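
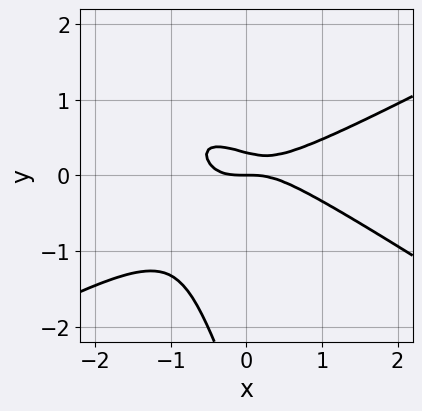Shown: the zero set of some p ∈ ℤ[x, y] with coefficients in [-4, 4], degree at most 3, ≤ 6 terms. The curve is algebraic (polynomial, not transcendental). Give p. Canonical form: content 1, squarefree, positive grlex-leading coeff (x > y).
1. deg p = 3.
2. From the axis intercepts and sections: one y-axis crossing is at y = 0; it crosses the x-axis at the gridline x = 0.
3. Together with the visible shape, these determine p as stated.

x^3 - 3*x*y^2 - y^3 - 3*y^2 + y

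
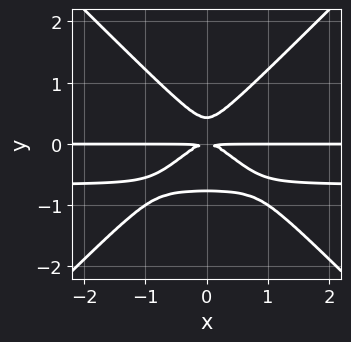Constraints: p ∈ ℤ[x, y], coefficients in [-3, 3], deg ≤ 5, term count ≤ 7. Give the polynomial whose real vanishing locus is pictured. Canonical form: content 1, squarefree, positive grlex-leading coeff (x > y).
3*x^2*y^2 - 3*y^4 + 2*x^2*y - y^3 + y^2

The degree is 4 — a generic line meets the curve in up to 4 points.
Symmetries: mirror symmetry x ↦ −x ⇒ only even powers of x.
Against the integer gridlines: the visible x-axis segment lies entirely on the curve.
Assembling these constraints gives the stated polynomial.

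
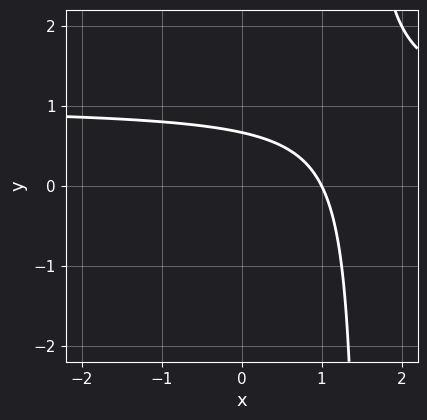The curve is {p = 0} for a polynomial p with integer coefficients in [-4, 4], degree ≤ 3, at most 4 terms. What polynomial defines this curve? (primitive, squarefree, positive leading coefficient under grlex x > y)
First, deg p = 2. The shape is more complex than any degree-1 curve.
Next, against the integer gridlines: it meets the x-axis at x = 1 (among the integer gridlines).
Finally, assembling these constraints gives the stated polynomial.

2*x*y - 2*x - 3*y + 2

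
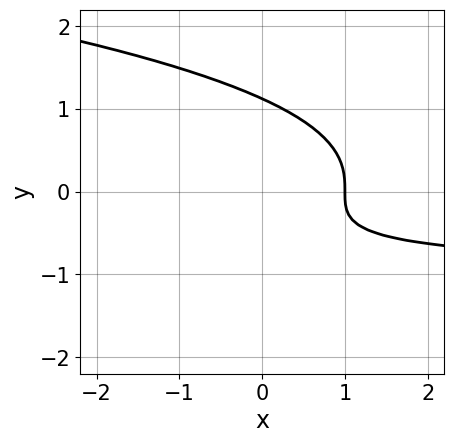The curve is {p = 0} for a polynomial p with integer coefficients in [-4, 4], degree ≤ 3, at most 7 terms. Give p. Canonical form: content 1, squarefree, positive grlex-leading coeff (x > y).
3*y^3 + 2*x*y + 2*x - 2*y - 2

1. Degree: a generic line meets the curve in up to 3 points, so deg p = 3.
2. From the visible intercepts: one x-axis crossing is at x = 1.
3. Together with the visible shape, these determine p as stated.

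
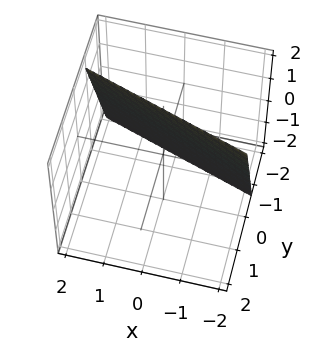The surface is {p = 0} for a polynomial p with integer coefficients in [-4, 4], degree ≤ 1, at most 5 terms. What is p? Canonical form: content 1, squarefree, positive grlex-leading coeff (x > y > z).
1. Degree: the surface is flat (a plane), so deg p = 1.
2. From the visible intercepts: it crosses the z-axis at the gridline z = 2; it crosses the x-axis at the gridline x = -2.
3. Together with the visible shape, these determine p as stated.

x + 3*y - z + 2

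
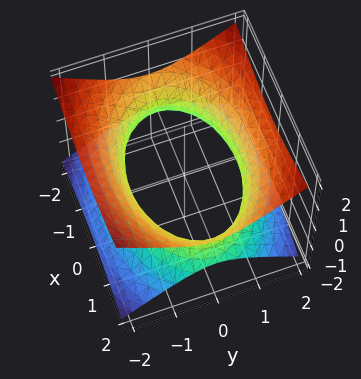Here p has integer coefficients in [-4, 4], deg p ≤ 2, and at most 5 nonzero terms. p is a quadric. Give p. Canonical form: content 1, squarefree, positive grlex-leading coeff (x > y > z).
1. Degree: one connected sheet with a waist; a quadric, so deg p = 2.
2. Symmetries: it's symmetric under z → −z, forcing even powers of z; it's symmetric under y → −y, forcing even powers of y; mirror symmetry x ↦ −x ⇒ only even powers of x.
3. From the visible intercepts: no z-intercept at any integer in the box.
4. Together with the visible shape, these determine p as stated.

x^2 + 2*y^2 - 3*z^2 - 3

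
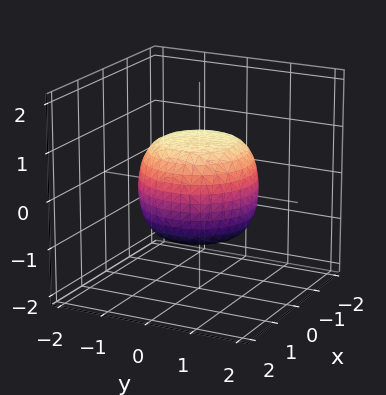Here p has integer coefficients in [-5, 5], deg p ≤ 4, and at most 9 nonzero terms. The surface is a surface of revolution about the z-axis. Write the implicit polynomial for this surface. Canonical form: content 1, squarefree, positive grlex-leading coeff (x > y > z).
2*x^4 + 4*x^2*y^2 + 2*y^4 - x^2 - y^2 + 3*z^2 - 3

First, deg p = 4.
Next, symmetry: the surface is invariant under rotation about z: p = q(x² + y², z).
Then, from the axis intercepts and sections: a circular section at z = 1 has radius between 0 and 1; among the integer gridlines, it crosses the z-axis at z ∈ {-1, 1}.
Finally, putting this together gives p.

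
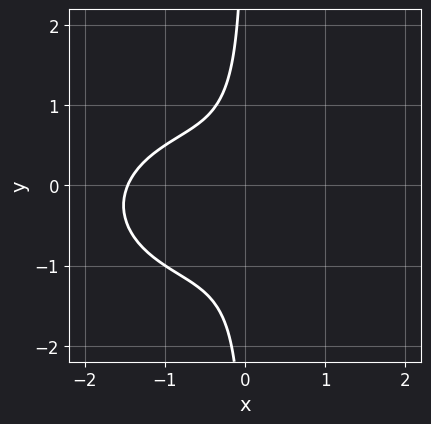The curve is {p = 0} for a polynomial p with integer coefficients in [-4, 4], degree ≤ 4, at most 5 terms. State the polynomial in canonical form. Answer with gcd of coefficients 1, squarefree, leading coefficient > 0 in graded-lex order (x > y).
1. Degree: the shape is more complex than any degree-2 curve, so deg p = 3.
2. From the visible intercepts: it misses every integer gridline on the y-axis.
3. These observations pin down the coefficients.

x^3 + 2*x*y^2 + x^2 + x*y + 1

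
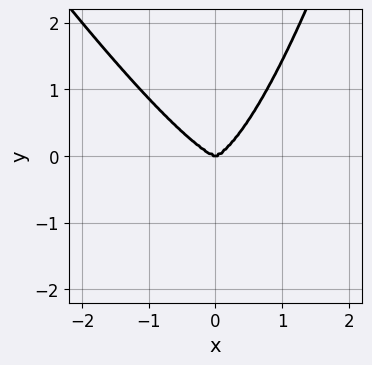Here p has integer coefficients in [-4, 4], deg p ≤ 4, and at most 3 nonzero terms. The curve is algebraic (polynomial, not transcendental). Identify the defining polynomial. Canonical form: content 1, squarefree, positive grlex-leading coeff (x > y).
First, the degree is 4 — no degree-3 curve has this shape.
Then, from the visible intercepts: one x-axis crossing is at x = 0; it meets the y-axis at y = 0 (among the integer gridlines).
Finally, the integer polynomial consistent with all of this is the stated p.

3*x^4 + 2*x^3*y - 2*y^3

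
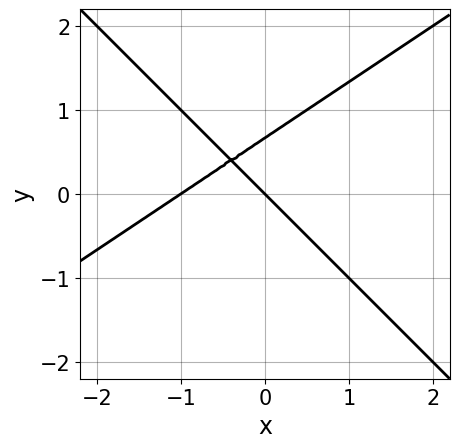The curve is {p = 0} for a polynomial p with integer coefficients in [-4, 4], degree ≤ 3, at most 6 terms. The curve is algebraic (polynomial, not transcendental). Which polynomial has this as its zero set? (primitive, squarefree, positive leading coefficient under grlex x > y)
2*x^2 - x*y - 3*y^2 + 2*x + 2*y

First, the degree is 2 — no degree-1 curve has this shape.
Next, from the visible intercepts: among the integer gridlines, it crosses the x-axis at x ∈ {-1, 0}; it crosses the y-axis at the gridline y = 0.
Finally, these observations pin down the coefficients.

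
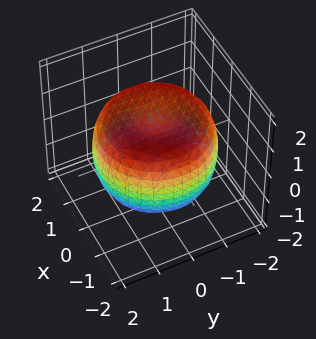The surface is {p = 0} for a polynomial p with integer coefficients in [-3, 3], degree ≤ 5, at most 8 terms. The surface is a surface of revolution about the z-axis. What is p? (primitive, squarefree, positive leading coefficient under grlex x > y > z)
x^4 + 2*x^2*y^2 + y^4 - 2*x^2 - 2*y^2 + 2*z^2 - 2

First, the degree is 4 — the shape is more complex than any degree-3 surface.
Then, symmetries: rotational symmetry about the z-axis ⇒ p depends on x, y only through x² + y².
Next, observable constraints: the z-axis gridline crossings are at z ∈ {-1, 1}; a circular section at z = 0 has radius between 1 and 2.
Finally, putting this together gives p.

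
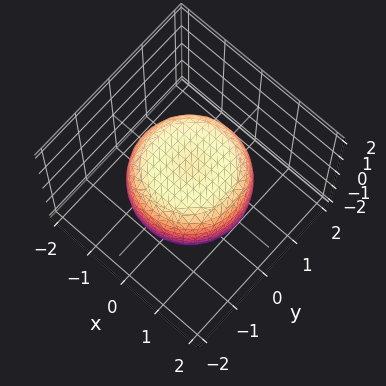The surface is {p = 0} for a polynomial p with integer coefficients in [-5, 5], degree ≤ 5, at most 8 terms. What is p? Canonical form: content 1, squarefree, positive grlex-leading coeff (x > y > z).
First, the degree is 4 — a generic line meets the surface in up to 4 points.
Next, by symmetry, every cross-section ⟂ z is a circle, so x, y appear only via x² + y².
Next, observable constraints: the z-axis gridline crossings are at z ∈ {-1, 1}; a circular section at z = 1 has radius exactly 1.
Finally, putting this together gives p.

2*x^4 + 4*x^2*y^2 + 2*y^4 - 2*x^2 - 2*y^2 + 3*z^2 - 3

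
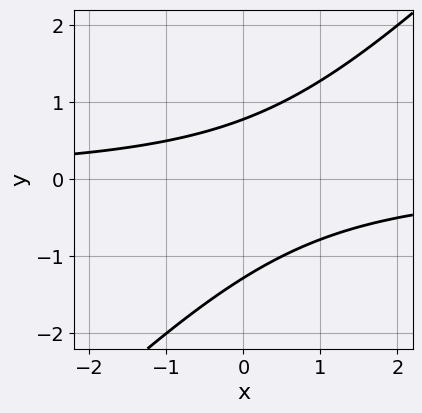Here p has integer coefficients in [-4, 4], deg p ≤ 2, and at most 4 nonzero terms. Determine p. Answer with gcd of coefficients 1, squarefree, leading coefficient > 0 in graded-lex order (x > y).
(a) Degree: no degree-1 curve has this shape, so deg p = 2.
(b) From the visible intercepts: no x-intercept at any integer in the box.
(c) These observations pin down the coefficients.

2*x*y - 2*y^2 - y + 2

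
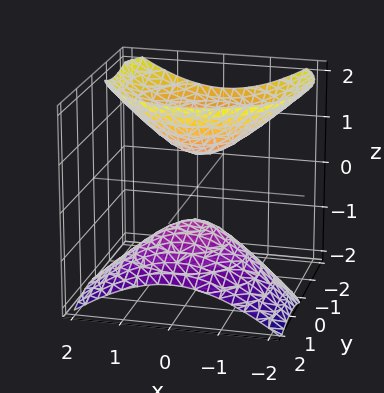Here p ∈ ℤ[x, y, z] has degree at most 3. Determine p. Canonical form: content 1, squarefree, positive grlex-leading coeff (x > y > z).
2*x^2 + 2*y^2 + 2*y*z - 2*z^2 + 1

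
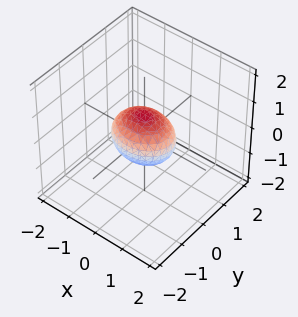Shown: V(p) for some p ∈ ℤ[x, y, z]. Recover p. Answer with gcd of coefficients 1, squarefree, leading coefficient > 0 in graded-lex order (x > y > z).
1. Degree: a closed, bounded, convex surface; a quadric, so deg p = 2.
2. Symmetries: it's symmetric under y → −y, forcing even powers of y; it's symmetric under x → −x, forcing even powers of x; mirror symmetry z ↦ −z ⇒ only even powers of z.
3. Observable constraints: among the integer gridlines, it crosses the x-axis at x ∈ {-1, 1}.
4. Fitting integer coefficients to these (and the overall shape) gives p.

2*x^2 + 3*y^2 + 3*z^2 - 2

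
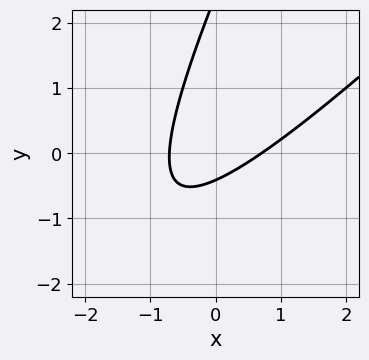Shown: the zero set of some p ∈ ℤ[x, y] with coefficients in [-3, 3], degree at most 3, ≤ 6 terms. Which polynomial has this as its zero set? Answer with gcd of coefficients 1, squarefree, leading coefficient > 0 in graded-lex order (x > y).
2*x^2 - 3*x*y + y^2 - 2*y - 1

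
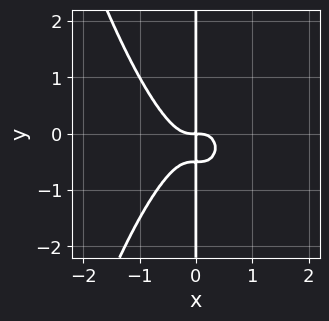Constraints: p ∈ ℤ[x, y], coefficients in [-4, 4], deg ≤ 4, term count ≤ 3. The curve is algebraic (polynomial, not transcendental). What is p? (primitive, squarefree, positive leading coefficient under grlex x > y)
3*x^4 + 2*x*y^2 + x*y

Degree: a generic line meets the curve in up to 4 points, so deg p = 4.
Reading off the gridlines: the visible y-axis segment lies entirely on the curve.
Together with the visible shape, these determine p as stated.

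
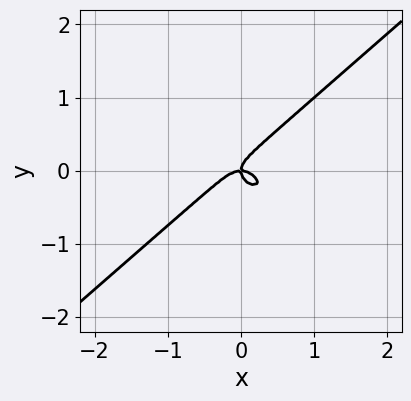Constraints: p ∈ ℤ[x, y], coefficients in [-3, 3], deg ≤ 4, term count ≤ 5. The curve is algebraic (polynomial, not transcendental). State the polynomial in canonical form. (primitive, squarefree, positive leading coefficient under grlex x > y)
deg p = 3. A generic line meets the curve in up to 3 points.
Reading off the gridlines: it crosses the x-axis at the gridline x = 0; it crosses the y-axis at the gridline y = 0.
The integer polynomial consistent with all of this is the stated p.

2*x^3 - 3*y^3 + x*y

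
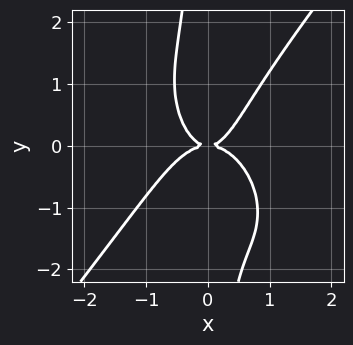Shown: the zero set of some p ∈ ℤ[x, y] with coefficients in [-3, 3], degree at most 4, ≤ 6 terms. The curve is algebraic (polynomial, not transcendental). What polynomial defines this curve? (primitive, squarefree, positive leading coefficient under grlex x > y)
2*x^4 - x*y^3 + x^2*y - y^2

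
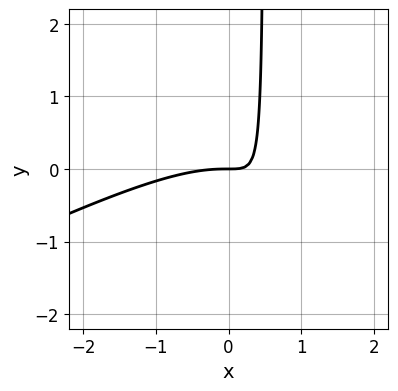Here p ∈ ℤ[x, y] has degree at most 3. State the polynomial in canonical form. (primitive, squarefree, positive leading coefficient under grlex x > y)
x^3 - 2*x^2*y + 3*x*y - y

The degree is 3 — the shape is more complex than any degree-2 curve.
Checking where it meets the axes: one x-axis crossing is at x = 0; it crosses the y-axis at the gridline y = 0.
The integer polynomial consistent with all of this is the stated p.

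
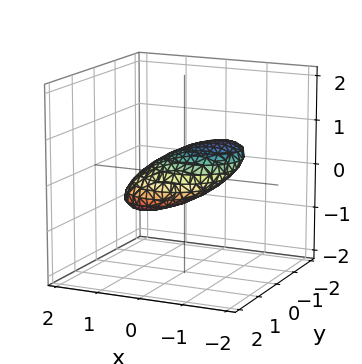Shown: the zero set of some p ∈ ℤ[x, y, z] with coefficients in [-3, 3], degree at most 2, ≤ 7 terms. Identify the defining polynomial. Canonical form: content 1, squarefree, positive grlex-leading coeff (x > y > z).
x^2 + 2*x*z + y^2 + y*z + 3*z^2 - 1

The degree is 2 — the shape is more complex than any degree-1 surface.
Observable constraints: among the integer gridlines, it crosses the y-axis at y ∈ {-1, 1}; among the integer gridlines, it crosses the x-axis at x ∈ {-1, 1}.
These observations pin down the coefficients.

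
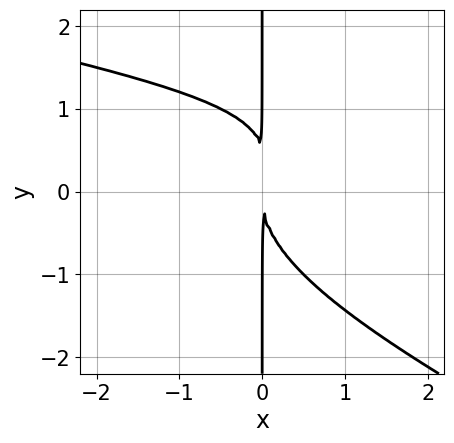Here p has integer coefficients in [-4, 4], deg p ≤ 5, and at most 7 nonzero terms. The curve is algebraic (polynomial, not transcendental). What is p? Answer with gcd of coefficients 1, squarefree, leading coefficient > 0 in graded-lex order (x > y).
Degree: the shape is more complex than any degree-3 curve, so deg p = 4.
Observable constraints: the visible y-axis segment lies entirely on the curve.
Matching integer coefficients to the picture gives p.

x^2*y^2 + 2*x*y^3 - 2*x^2*y - x*y^2 + 3*x^2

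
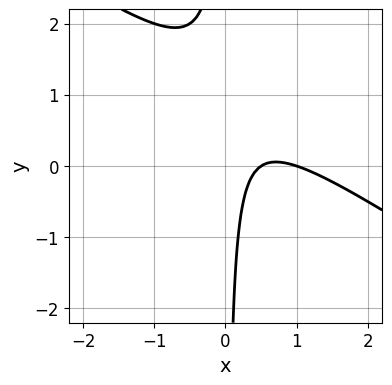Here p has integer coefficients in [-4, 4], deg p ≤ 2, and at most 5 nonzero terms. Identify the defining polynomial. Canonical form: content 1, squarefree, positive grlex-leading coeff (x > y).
2*x^2 + 3*x*y - 3*x + 1

1. Degree: the shape is more complex than any degree-1 curve, so deg p = 2.
2. From the visible intercepts: no y-intercept at any integer in the box; one x-axis crossing is at x = 1.
3. These observations pin down the coefficients.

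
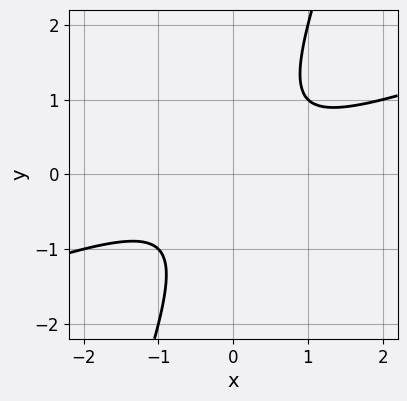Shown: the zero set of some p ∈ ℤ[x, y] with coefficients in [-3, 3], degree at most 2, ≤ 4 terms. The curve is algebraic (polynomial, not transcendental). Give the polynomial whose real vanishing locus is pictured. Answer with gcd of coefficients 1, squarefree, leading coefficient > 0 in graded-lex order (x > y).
x^2 - 3*x*y + y^2 + 1

First, the degree is 2 — a generic line meets the curve in up to 2 points.
Next, observable constraints: it misses every integer gridline on the y-axis; no x-intercept at any integer in the box.
Finally, matching integer coefficients to the picture gives p.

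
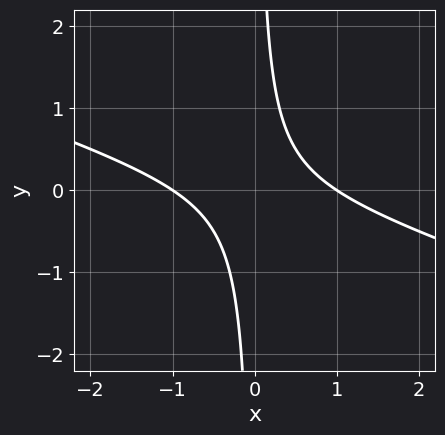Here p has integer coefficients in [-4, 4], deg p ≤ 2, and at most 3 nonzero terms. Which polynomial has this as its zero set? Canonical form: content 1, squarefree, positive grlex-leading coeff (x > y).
x^2 + 3*x*y - 1

The degree is 2 — a generic line meets the curve in up to 2 points.
Observable constraints: among the integer gridlines, it crosses the x-axis at x ∈ {-1, 1}; no y-intercept at any integer in the box.
Together with the visible shape, these determine p as stated.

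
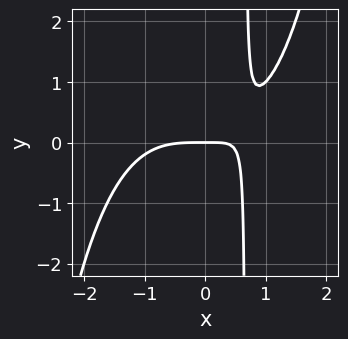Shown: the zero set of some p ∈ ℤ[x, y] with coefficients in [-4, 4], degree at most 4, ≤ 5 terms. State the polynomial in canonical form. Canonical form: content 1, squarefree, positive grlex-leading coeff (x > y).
x^4 - 3*x*y + 2*y

(a) The degree is 4 — a generic line meets the curve in up to 4 points.
(b) From the axis intercepts and sections: one y-axis crossing is at y = 0; one x-axis crossing is at x = 0.
(c) Matching integer coefficients to the picture gives p.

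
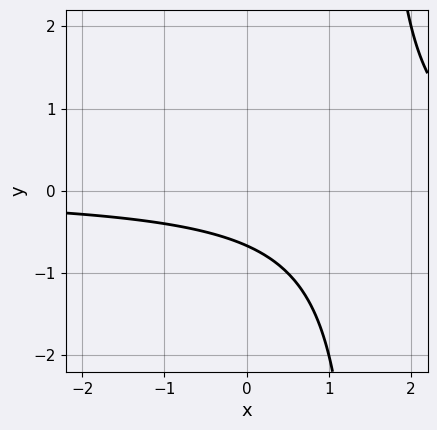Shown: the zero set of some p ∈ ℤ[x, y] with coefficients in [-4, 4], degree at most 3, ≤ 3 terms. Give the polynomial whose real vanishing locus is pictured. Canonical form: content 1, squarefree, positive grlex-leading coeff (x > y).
2*x*y - 3*y - 2

(a) The degree is 2 — the shape is more complex than any degree-1 curve.
(b) Against the integer gridlines: no x-intercept at any integer in the box.
(c) Assembling these constraints gives the stated polynomial.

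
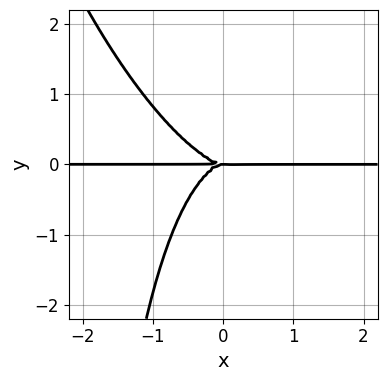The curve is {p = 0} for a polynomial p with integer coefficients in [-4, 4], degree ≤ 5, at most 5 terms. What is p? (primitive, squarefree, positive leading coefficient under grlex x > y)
3*x^3*y + 2*x^2*y^2 + x*y^3 + 3*y^3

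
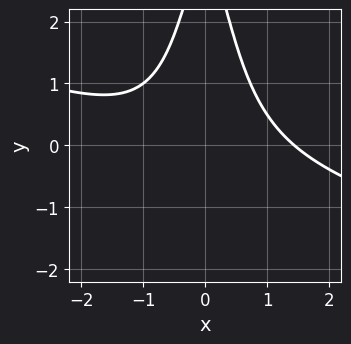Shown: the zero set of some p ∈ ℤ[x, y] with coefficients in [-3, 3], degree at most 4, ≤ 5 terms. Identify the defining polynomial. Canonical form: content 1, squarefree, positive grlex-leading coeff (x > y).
(a) deg p = 3. A generic line meets the curve in up to 3 points.
(b) Observable constraints: no y-intercept at any integer in the box.
(c) Putting this together gives p.

x^3 + 3*x^2*y + y - 3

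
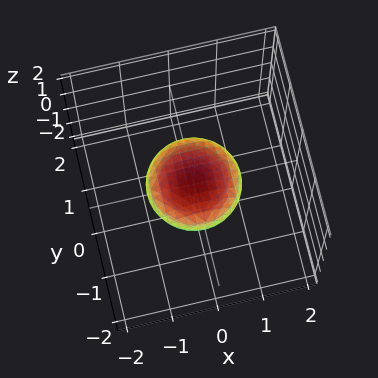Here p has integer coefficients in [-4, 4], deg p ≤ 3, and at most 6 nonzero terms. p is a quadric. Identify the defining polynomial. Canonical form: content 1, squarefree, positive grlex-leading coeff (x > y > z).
1. Degree: bounded and convex; a quadric, so deg p = 2.
2. Symmetries: the z ↦ −z reflection is a symmetry, so z appears only in even powers; rotational symmetry about the z-axis ⇒ p depends on x, y only through x² + y².
3. Reading off the gridlines: a circular section at z = 0 has radius exactly 1; the x-axis gridline crossings are at x ∈ {-1, 1}.
4. The integer polynomial consistent with all of this is the stated p. Check: (0, 1, 0) on the y-axis lies on the surface, and p(0, 1, 0) = 0. ✓

x^2 + y^2 + 3*z^2 - 1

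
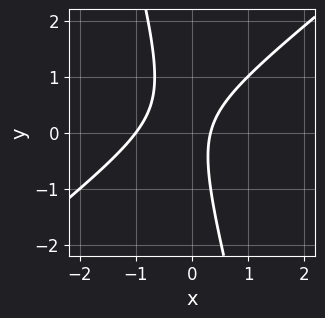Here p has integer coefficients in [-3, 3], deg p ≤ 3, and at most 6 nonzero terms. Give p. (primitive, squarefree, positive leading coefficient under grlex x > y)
3*x^2 - 3*x*y - y^2 + 2*x - 1

First, deg p = 2.
Then, observable constraints: the curve avoids every integer y-axis point in the box; it meets the x-axis at x = -1 (among the integer gridlines).
Finally, fitting integer coefficients to these (and the overall shape) gives p.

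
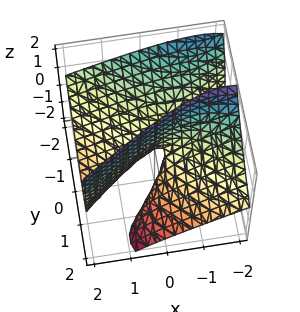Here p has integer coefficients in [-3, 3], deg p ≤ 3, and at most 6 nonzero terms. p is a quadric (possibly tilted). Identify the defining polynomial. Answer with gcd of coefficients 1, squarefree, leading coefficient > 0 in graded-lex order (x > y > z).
Degree: the shape is more complex than any degree-1 surface, so deg p = 2.
Checking where it meets the axes: it crosses the x-axis at the gridline x = 0; it meets the y-axis at y = 0 (among the integer gridlines); it crosses the z-axis at the gridline z = 0.
The integer polynomial consistent with all of this is the stated p.

x^2 + 2*x*z - 2*y^2 - 3*y*z + z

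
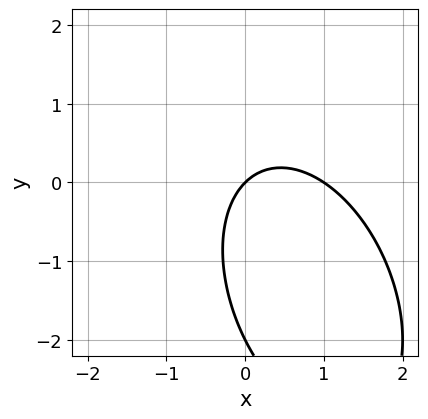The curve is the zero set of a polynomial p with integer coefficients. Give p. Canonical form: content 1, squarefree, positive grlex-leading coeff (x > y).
2*x^2 + x*y + y^2 - 2*x + 2*y

(a) Degree: a generic line meets the curve in up to 2 points, so deg p = 2.
(b) Reading off the gridlines: the y-axis gridline crossings are at y ∈ {-2, 0}; among the integer gridlines, it crosses the x-axis at x ∈ {0, 1}.
(c) Assembling these constraints gives the stated polynomial.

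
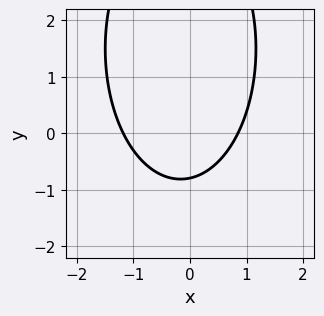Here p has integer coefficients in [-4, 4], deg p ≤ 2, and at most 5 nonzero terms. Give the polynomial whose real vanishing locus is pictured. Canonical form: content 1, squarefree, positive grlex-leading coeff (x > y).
3*x^2 + y^2 + x - 3*y - 3

deg p = 2.
The integer polynomial consistent with all of this is the stated p.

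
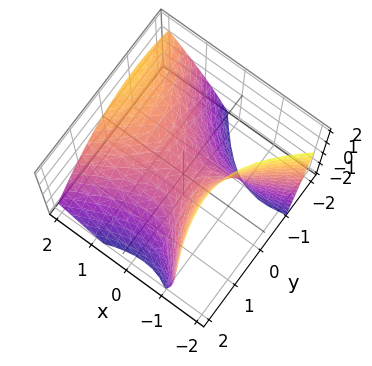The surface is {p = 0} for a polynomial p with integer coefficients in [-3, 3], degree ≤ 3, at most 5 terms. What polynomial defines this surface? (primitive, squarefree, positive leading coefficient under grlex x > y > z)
2*x^2 - 2*x*y - 2*x*z - 2*y^2 - 3*z

(a) deg p = 2. No degree-1 surface has this shape.
(b) Against the integer gridlines: it meets the x-axis at x = 0 (among the integer gridlines); it crosses the z-axis at the gridline z = 0; it meets the y-axis at y = 0 (among the integer gridlines).
(c) Matching integer coefficients to the picture gives p.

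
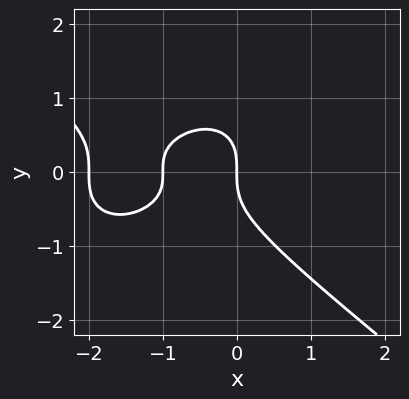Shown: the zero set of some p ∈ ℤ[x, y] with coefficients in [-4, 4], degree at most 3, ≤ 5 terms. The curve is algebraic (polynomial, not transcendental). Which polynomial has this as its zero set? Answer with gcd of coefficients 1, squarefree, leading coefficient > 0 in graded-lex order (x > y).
1. Degree: no degree-2 curve has this shape, so deg p = 3.
2. Reading off the gridlines: one y-axis crossing is at y = 0; the x-axis gridline crossings are at x ∈ {-2, -1, 0}.
3. Assembling these constraints gives the stated polynomial.

x^3 + 2*y^3 + 3*x^2 + 2*x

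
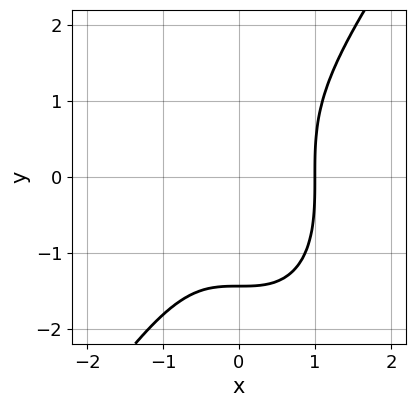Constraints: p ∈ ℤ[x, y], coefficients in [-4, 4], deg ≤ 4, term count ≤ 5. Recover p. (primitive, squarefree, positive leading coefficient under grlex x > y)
1. Degree: no degree-2 curve has this shape, so deg p = 3.
2. Checking where it meets the axes: one x-axis crossing is at x = 1.
3. Together with the visible shape, these determine p as stated.

3*x^3 - y^3 - 3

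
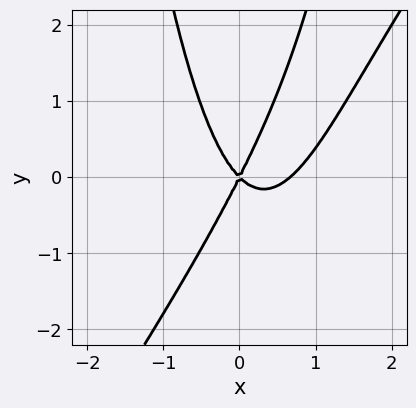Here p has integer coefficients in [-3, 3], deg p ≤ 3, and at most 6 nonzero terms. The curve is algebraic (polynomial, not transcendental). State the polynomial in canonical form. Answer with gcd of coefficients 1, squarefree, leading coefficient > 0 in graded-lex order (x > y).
3*x^3 - 2*x^2*y - 2*x^2 - x*y + y^2

1. The degree is 3 — no degree-2 curve has this shape.
2. Against the integer gridlines: it meets the y-axis at y = 0 (among the integer gridlines); one x-axis crossing is at x = 0.
3. Matching integer coefficients to the picture gives p.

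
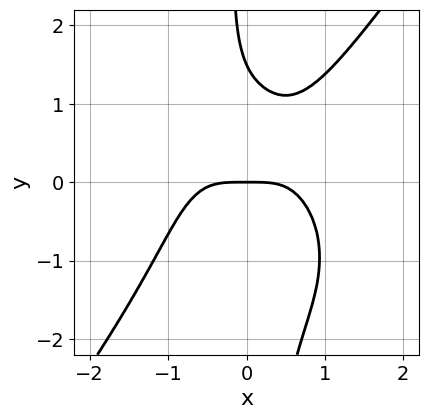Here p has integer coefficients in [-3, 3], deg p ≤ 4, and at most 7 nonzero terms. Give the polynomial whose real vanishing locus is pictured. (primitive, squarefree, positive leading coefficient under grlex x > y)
3*x^4 + x^2*y^2 - 2*x*y^3 - 2*y^2 + 3*y

The degree is 4 — a generic line meets the curve in up to 4 points.
From the axis intercepts and sections: it crosses the x-axis at the gridline x = 0; it crosses the y-axis at the gridline y = 0.
Putting this together gives p.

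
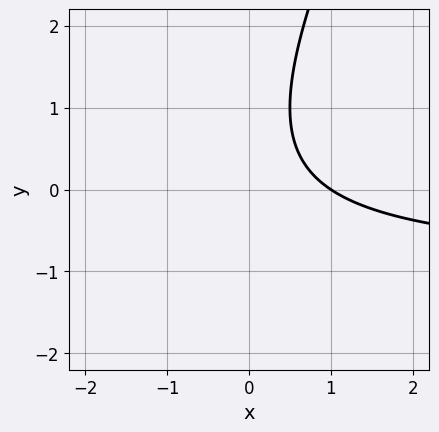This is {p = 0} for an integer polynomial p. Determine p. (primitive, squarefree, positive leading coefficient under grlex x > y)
2*x*y - y^2 + 2*x + y - 2

deg p = 2. A generic line meets the curve in up to 2 points.
Observable constraints: the curve avoids every integer y-axis point in the box; it meets the x-axis at x = 1 (among the integer gridlines).
Putting this together gives p.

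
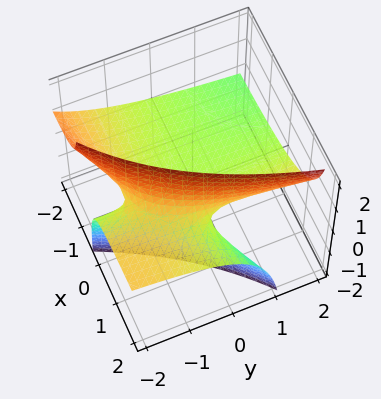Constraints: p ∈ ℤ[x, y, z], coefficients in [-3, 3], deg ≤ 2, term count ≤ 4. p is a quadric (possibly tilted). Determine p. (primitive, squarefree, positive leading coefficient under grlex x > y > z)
x*y + 3*x*z - 2*y*z - 3*z

1. deg p = 2. A generic line meets the surface in up to 2 points.
2. Observable constraints: the visible y-axis segment lies entirely on the surface; the visible x-axis segment lies entirely on the surface; it crosses the z-axis at the gridline z = 0.
3. Assembling these constraints gives the stated polynomial.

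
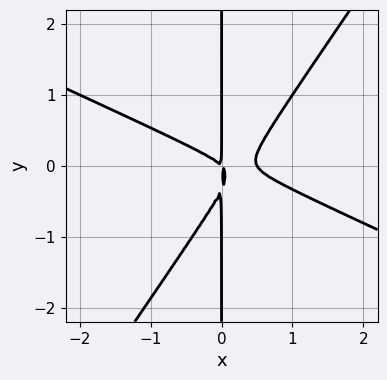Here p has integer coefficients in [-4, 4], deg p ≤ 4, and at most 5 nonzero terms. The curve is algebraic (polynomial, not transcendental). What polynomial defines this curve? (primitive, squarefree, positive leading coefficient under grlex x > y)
(a) deg p = 3. A generic line meets the curve in up to 3 points.
(b) From the axis intercepts and sections: the visible y-axis segment lies entirely on the curve.
(c) Together with the visible shape, these determine p as stated.

2*x^3 + 3*x^2*y - 3*x*y^2 - x^2 - x*y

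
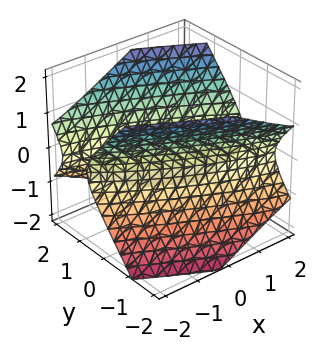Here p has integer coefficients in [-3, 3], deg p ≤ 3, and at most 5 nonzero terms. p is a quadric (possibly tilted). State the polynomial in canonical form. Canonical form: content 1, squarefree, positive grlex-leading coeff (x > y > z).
x^2 + 3*x*y + 3*y^2 - 3*z^2 - 2

First, there are 2 components.
Next, the degree is 2 — a generic line meets the surface in up to 2 points.
Next, checking where it meets the axes: it misses every integer gridline on the z-axis.
Finally, assembling these constraints gives the stated polynomial.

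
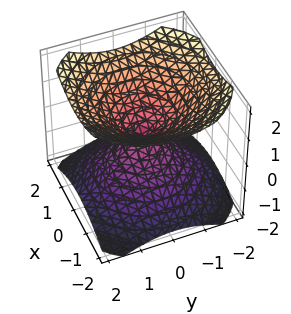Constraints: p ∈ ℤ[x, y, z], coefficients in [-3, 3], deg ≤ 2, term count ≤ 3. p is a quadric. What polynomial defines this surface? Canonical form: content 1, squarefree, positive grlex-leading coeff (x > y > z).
2*x^2 + 2*y^2 - 3*z^2

First, the picture has 2 separate pieces. Treating them together as one polynomial.
Then, degree: a double cone through the origin; a quadric, so deg p = 2.
Then, symmetries: the z-axis is an axis of rotation, so x and y enter only as x² + y²; the z ↦ −z reflection is a symmetry, so z appears only in even powers.
Then, observable constraints: one y-axis crossing is at y = 0; it crosses the z-axis at the gridline z = 0; a circular section at z = -1 has radius between 1 and 2.
Finally, putting this together gives p.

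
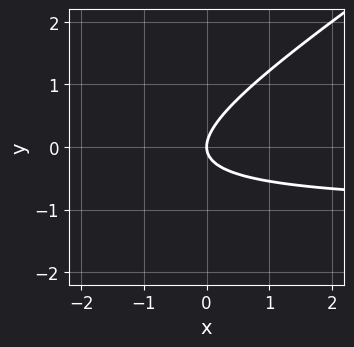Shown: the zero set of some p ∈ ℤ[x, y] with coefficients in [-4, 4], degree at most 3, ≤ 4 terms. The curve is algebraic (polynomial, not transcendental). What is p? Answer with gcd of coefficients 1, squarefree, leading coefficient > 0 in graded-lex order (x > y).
2*x*y - 3*y^2 + 2*x

The degree is 2 — the shape is more complex than any degree-1 curve.
Checking where it meets the axes: it meets the y-axis at y = 0 (among the integer gridlines); it crosses the x-axis at the gridline x = 0.
Solving for integer coefficients yields p as stated.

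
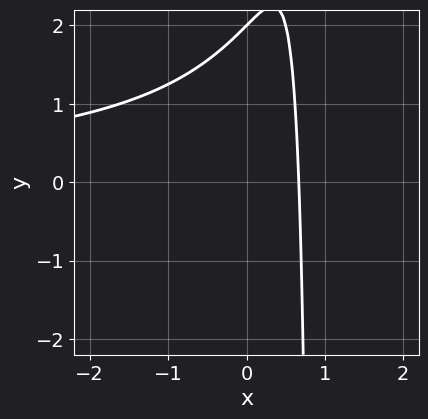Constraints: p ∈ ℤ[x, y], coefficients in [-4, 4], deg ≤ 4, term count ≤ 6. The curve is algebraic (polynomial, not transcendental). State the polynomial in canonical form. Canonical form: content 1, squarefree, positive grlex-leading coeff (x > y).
(a) The degree is 3 — a generic line meets the curve in up to 3 points.
(b) Checking where it meets the axes: it crosses the y-axis at the gridline y = 2.
(c) These observations pin down the coefficients.

x^2*y - 2*x*y + 3*x + y - 2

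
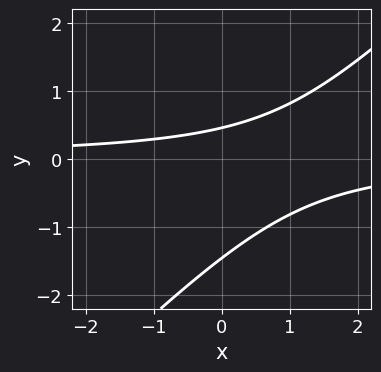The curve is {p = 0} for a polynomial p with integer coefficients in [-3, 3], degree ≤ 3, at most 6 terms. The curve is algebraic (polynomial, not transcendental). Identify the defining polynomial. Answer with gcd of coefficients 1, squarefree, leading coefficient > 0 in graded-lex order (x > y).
The degree is 2 — a generic line meets the curve in up to 2 points.
From the visible intercepts: it misses every integer gridline on the x-axis.
Together with the visible shape, these determine p as stated.

3*x*y - 3*y^2 - 3*y + 2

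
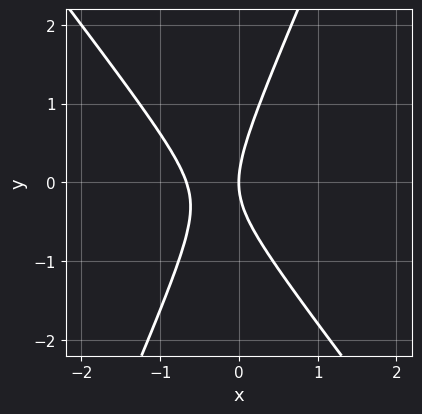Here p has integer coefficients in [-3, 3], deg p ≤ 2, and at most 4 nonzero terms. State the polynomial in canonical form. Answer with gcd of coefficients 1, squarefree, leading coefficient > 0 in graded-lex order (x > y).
3*x^2 + x*y - y^2 + 2*x

(a) Degree: no degree-1 curve has this shape, so deg p = 2.
(b) Against the integer gridlines: one x-axis crossing is at x = 0; it meets the y-axis at y = 0 (among the integer gridlines).
(c) Fitting integer coefficients to these (and the overall shape) gives p.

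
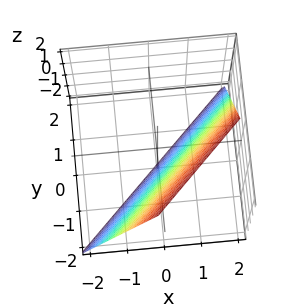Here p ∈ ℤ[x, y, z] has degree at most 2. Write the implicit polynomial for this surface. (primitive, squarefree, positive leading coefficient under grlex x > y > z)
(a) The degree is 1 — the surface is flat (a plane).
(b) Observable constraints: one z-axis crossing is at z = -2; it crosses the x-axis at the gridline x = 1; one y-axis crossing is at y = -1.
(c) Together with the visible shape, these determine p as stated.

2*x - 2*y - z - 2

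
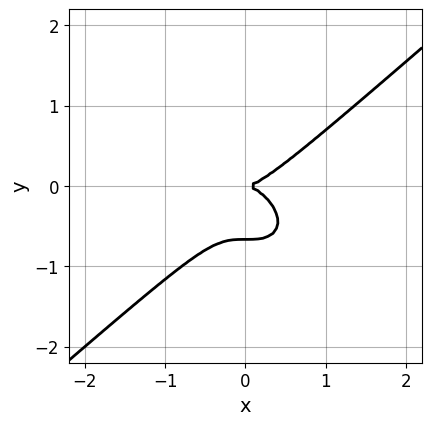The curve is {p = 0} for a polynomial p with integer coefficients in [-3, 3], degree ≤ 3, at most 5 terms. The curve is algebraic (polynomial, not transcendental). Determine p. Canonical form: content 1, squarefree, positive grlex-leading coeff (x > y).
2*x^3 - 3*y^3 - 2*y^2

(a) The degree is 3 — the shape is more complex than any degree-2 curve.
(b) From the axis intercepts and sections: one x-axis crossing is at x = 0; it meets the y-axis at y = 0 (among the integer gridlines).
(c) Assembling these constraints gives the stated polynomial.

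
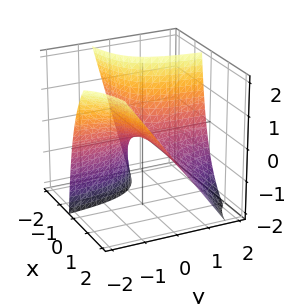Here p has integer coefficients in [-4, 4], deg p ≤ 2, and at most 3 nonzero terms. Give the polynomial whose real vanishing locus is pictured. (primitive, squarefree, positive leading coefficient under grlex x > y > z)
(a) Degree: no degree-1 surface has this shape, so deg p = 2.
(b) From the visible intercepts: it meets the z-axis at z = 0 (among the integer gridlines); every point of the y-axis in the box is on the surface; every point of the x-axis in the box is on the surface.
(c) The integer polynomial consistent with all of this is the stated p.

2*x*y + x*z + z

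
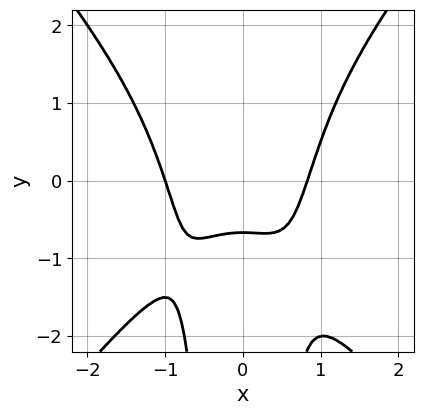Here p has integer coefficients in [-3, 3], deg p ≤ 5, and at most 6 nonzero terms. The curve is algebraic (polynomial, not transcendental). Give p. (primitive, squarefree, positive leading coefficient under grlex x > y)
3*x^4 - 2*x^2*y^2 + x^3 - 3*y - 2

Degree: no degree-3 curve has this shape, so deg p = 4.
From the visible intercepts: it crosses the x-axis at the gridline x = -1.
Assembling these constraints gives the stated polynomial.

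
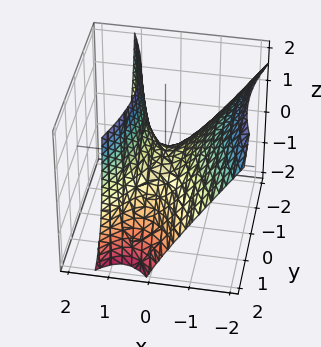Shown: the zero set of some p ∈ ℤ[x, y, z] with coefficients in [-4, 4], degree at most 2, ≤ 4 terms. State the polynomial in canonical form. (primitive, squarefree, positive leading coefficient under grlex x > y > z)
Degree: no degree-1 surface has this shape, so deg p = 2.
From the axis intercepts and sections: one y-axis crossing is at y = 0; it crosses the z-axis at the gridline z = 0; it meets the x-axis at x = 0 (among the integer gridlines).
Fitting integer coefficients to these (and the overall shape) gives p.

3*x^2 + 2*x*z - y^2 - 2*z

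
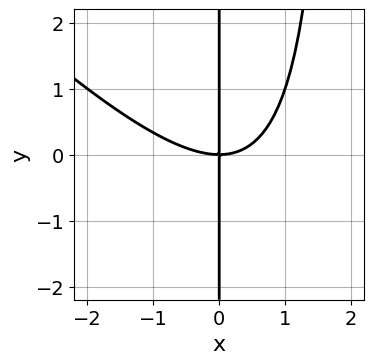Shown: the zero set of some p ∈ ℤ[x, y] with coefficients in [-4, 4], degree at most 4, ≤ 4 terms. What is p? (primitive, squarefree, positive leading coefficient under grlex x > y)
x^3 + x^2*y - 2*x*y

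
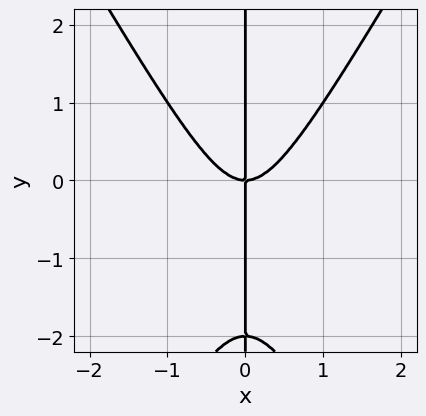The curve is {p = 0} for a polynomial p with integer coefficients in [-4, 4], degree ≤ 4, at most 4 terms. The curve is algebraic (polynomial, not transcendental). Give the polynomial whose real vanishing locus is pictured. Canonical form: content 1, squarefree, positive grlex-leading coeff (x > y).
3*x^3 - x*y^2 - 2*x*y

deg p = 3. A generic line meets the curve in up to 3 points.
Against the integer gridlines: one x-axis crossing is at x = 0; the visible y-axis segment lies entirely on the curve.
Fitting integer coefficients to these (and the overall shape) gives p.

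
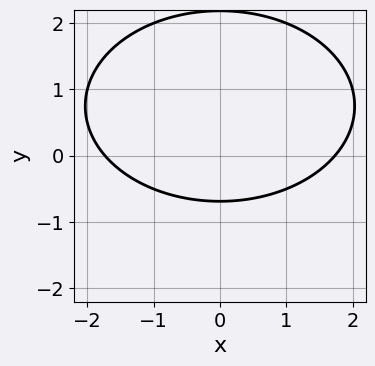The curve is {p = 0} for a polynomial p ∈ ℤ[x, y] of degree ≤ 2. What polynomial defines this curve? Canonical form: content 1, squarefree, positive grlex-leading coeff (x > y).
x^2 + 2*y^2 - 3*y - 3

First, degree: the shape is more complex than any degree-1 curve, so deg p = 2.
Then, symmetries: mirror symmetry x ↦ −x ⇒ only even powers of x.
Finally, together with the visible shape, these determine p as stated.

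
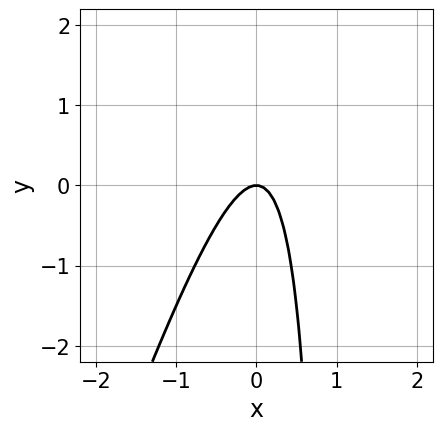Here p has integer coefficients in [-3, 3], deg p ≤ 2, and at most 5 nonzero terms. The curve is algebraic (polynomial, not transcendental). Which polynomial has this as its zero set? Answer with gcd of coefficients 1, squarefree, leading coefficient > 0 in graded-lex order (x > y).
1. Degree: the shape is more complex than any degree-1 curve, so deg p = 2.
2. From the visible intercepts: one y-axis crossing is at y = 0; one x-axis crossing is at x = 0.
3. Fitting integer coefficients to these (and the overall shape) gives p.

3*x^2 - x*y + y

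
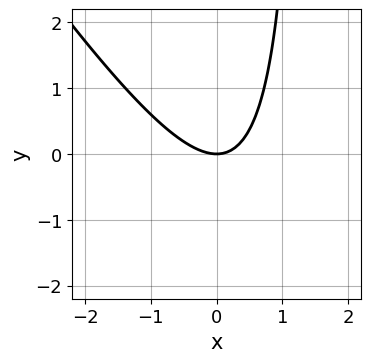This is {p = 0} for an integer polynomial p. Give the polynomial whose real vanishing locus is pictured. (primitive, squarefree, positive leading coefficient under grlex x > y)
3*x^2 + 2*x*y - 3*y

First, the degree is 2 — the shape is more complex than any degree-1 curve.
Then, from the axis intercepts and sections: it meets the y-axis at y = 0 (among the integer gridlines); one x-axis crossing is at x = 0.
Finally, together with the visible shape, these determine p as stated.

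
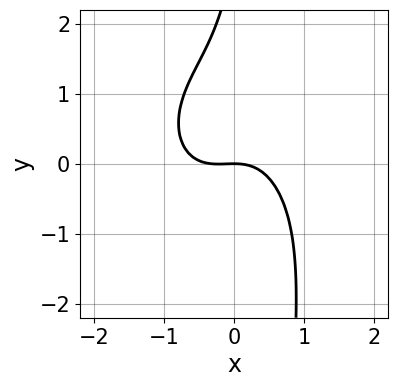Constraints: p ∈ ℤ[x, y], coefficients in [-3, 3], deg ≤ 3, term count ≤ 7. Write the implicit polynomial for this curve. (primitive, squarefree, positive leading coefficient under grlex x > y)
deg p = 3. No degree-2 curve has this shape.
Checking where it meets the axes: it meets the x-axis at x = 0 (among the integer gridlines); it crosses the y-axis at the gridline y = 0.
These observations pin down the coefficients.

3*x^3 + 2*x*y^2 + x^2 - y^2 + 3*y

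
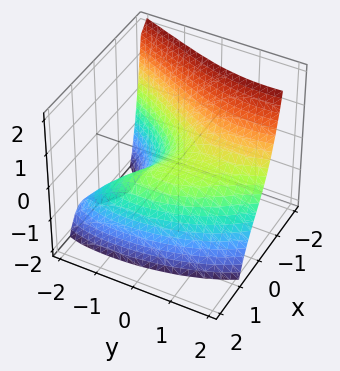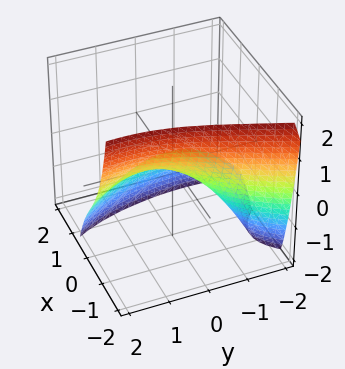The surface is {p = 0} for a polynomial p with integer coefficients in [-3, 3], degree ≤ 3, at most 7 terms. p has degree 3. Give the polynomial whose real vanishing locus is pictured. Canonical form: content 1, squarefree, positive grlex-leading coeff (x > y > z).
2*x^3 + 2*x*y + y^2 - y + 3*z

1. deg p = 3. No degree-2 surface has this shape.
2. From the axis intercepts and sections: the y-axis gridline crossings are at y ∈ {0, 1}; it meets the x-axis at x = 0 (among the integer gridlines); one z-axis crossing is at z = 0.
3. Solving for integer coefficients yields p as stated.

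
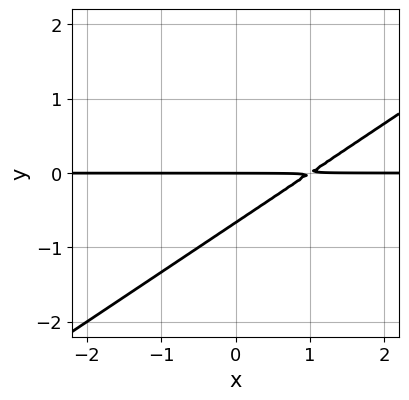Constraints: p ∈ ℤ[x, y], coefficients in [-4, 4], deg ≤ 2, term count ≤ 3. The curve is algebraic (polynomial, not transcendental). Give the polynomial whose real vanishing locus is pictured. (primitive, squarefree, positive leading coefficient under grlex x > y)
2*x*y - 3*y^2 - 2*y

Degree: a generic line meets the curve in up to 2 points, so deg p = 2.
Observable constraints: the visible x-axis segment lies entirely on the curve; one y-axis crossing is at y = 0.
Putting this together gives p.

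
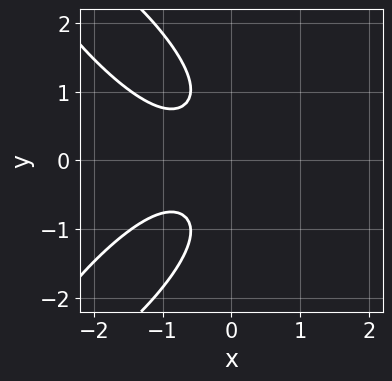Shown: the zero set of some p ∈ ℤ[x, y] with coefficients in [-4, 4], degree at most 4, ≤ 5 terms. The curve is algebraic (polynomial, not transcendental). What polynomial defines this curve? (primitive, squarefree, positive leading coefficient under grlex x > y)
x^4 - x^2*y^2 + y^4 + 3*x*y^2 + 1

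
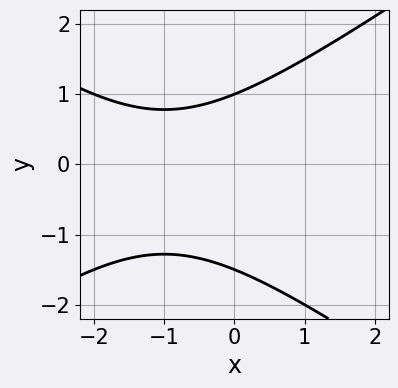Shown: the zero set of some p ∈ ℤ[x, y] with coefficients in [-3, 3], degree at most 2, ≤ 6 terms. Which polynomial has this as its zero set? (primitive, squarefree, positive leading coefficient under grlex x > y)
First, degree: no degree-1 curve has this shape, so deg p = 2.
Next, from the axis intercepts and sections: it crosses the y-axis at the gridline y = 1; no x-intercept at any integer in the box.
Finally, fitting integer coefficients to these (and the overall shape) gives p.

x^2 - 2*y^2 + 2*x - y + 3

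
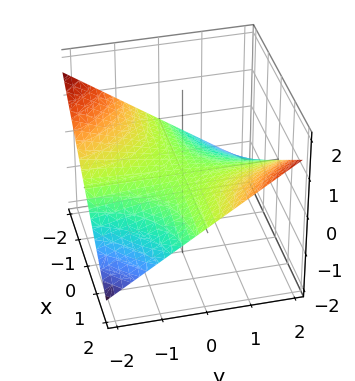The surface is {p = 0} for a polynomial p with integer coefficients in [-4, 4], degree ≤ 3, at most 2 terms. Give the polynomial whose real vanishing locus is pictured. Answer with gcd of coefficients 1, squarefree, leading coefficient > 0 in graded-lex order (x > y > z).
x*y - 3*z

First, the degree is 2 — a hyperbolic paraboloid; a quadric.
Next, against the integer gridlines: every point of the x-axis in the box is on the surface; every point of the y-axis in the box is on the surface; it meets the z-axis at z = 0 (among the integer gridlines).
Finally, fitting integer coefficients to these (and the overall shape) gives p.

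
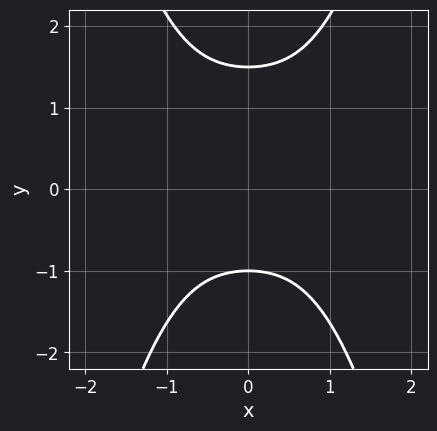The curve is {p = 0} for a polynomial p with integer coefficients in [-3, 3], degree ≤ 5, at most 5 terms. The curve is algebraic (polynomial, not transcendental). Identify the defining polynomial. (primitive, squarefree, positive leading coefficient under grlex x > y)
First, deg p = 4. A generic line meets the curve in up to 4 points.
Next, symmetries: the x ↦ −x reflection is a symmetry, so x appears only in even powers.
Next, from the visible intercepts: it crosses the y-axis at the gridline y = -1; no x-intercept at any integer in the box.
Finally, fitting integer coefficients to these (and the overall shape) gives p.

2*x^4 + 2*x^2 - 2*y^2 + y + 3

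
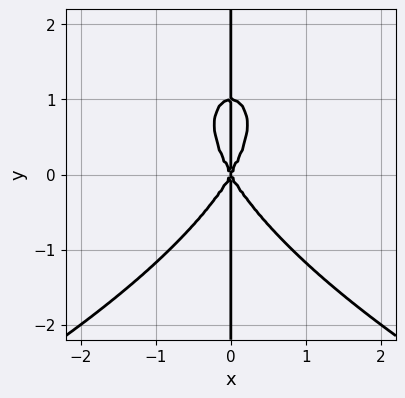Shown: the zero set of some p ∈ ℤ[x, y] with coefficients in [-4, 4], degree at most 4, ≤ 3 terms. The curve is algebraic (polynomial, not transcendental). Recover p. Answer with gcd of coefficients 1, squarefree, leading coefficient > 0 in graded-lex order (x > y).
First, degree: a generic line meets the curve in up to 4 points, so deg p = 4.
Next, from the axis intercepts and sections: the visible y-axis segment lies entirely on the curve; it meets the x-axis at x = 0 (among the integer gridlines).
Finally, together with the visible shape, these determine p as stated.

x*y^3 + 3*x^3 - x*y^2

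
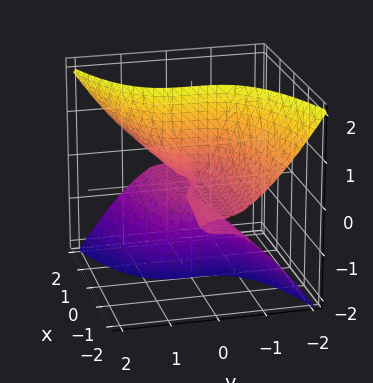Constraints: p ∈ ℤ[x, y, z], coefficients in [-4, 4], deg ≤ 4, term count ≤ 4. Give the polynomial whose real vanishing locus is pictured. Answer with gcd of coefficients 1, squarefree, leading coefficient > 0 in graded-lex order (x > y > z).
(a) Degree: the shape is more complex than any degree-2 surface, so deg p = 3.
(b) Checking where it meets the axes: every point of the z-axis in the box is on the surface; every point of the x-axis in the box is on the surface; it meets the y-axis at y = 0 (among the integer gridlines).
(c) Putting this together gives p.

3*x*z^2 - 3*y^3 + x*z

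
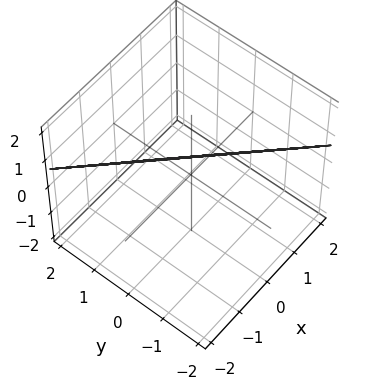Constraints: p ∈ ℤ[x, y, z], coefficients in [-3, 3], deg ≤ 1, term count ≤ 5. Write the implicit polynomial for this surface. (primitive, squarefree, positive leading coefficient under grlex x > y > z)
3*x + 3*y + 3*z - 2

deg p = 1. Every cross-section is a straight line — this is a plane.
The integer polynomial consistent with all of this is the stated p.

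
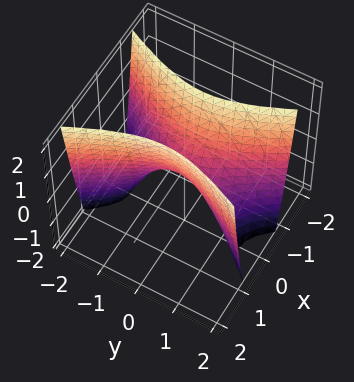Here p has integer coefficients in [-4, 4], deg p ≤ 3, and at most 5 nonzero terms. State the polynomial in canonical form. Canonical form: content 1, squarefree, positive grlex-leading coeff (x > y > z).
3*x^2 - y^2 - z

1. The degree is 2 — a hyperbolic paraboloid; a quadric.
2. Symmetries: it's symmetric under x → −x, forcing even powers of x; it's symmetric under y → −y, forcing even powers of y.
3. Against the integer gridlines: one y-axis crossing is at y = 0; one z-axis crossing is at z = 0; one x-axis crossing is at x = 0.
4. Assembling these constraints gives the stated polynomial.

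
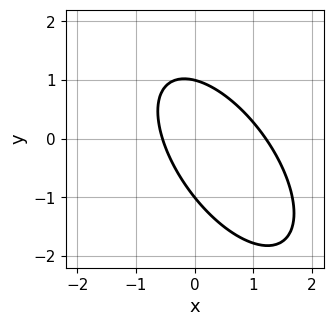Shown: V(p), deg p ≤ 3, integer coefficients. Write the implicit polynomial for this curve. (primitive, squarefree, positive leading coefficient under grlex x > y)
3*x^2 + 3*x*y + 2*y^2 - 2*x - 2

(a) The degree is 2 — a generic line meets the curve in up to 2 points.
(b) Checking where it meets the axes: among the integer gridlines, it crosses the y-axis at y ∈ {-1, 1}.
(c) Solving for integer coefficients yields p as stated.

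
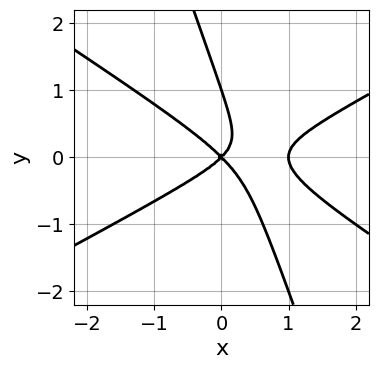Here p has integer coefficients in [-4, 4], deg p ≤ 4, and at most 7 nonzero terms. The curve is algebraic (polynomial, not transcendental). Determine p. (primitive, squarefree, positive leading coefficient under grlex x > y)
x^3 - 3*x*y^2 - y^3 - x^2 + y^2

1. deg p = 3. A generic line meets the curve in up to 3 points.
2. Against the integer gridlines: the x-axis gridline crossings are at x ∈ {0, 1}; among the integer gridlines, it crosses the y-axis at y ∈ {0, 1}.
3. Matching integer coefficients to the picture gives p.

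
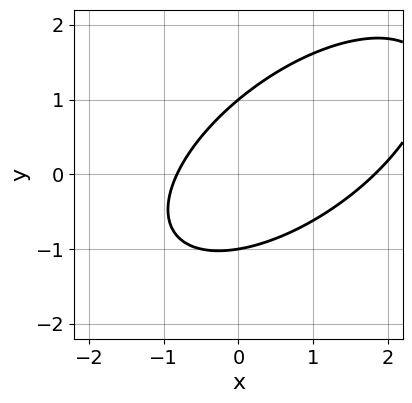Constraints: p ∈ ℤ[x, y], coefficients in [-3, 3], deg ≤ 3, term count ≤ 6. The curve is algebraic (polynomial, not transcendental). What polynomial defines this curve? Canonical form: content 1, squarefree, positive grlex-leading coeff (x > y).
1. The degree is 2 — a generic line meets the curve in up to 2 points.
2. From the visible intercepts: the y-axis gridline crossings are at y ∈ {-1, 1}.
3. The integer polynomial consistent with all of this is the stated p.

2*x^2 - 3*x*y + 3*y^2 - 2*x - 3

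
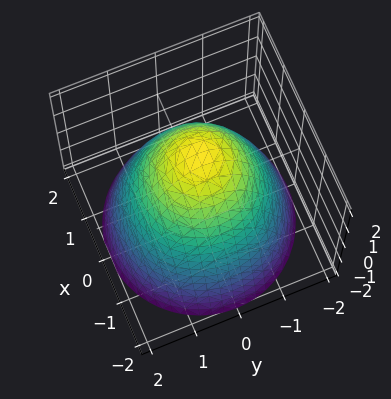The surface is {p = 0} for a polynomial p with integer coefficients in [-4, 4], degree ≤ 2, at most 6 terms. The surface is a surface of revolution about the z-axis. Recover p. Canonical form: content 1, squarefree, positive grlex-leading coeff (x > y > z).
x^2 + y^2 + z - 2

(a) Degree: no degree-1 surface has this shape, so deg p = 2.
(b) Symmetry: every cross-section ⟂ z is a circle, so x, y appear only via x² + y².
(c) From the visible intercepts: it meets the z-axis at z = 2 (among the integer gridlines); a circular section at z = -1 has radius between 1 and 2.
(d) The integer polynomial consistent with all of this is the stated p.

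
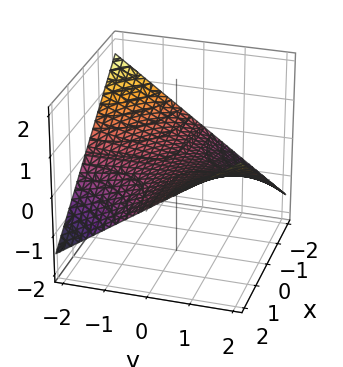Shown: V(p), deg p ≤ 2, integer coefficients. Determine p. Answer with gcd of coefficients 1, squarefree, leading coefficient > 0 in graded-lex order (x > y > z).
x*y - 3*z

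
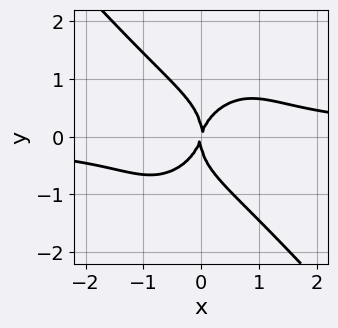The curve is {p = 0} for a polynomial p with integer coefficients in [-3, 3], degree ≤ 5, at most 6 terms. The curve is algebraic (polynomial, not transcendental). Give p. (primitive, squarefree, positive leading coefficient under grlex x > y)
First, deg p = 4. The shape is more complex than any degree-3 curve.
Then, checking where it meets the axes: it crosses the x-axis at the gridline x = 0; it meets the y-axis at y = 0 (among the integer gridlines).
Finally, assembling these constraints gives the stated polynomial.

3*x^3*y + 2*y^4 - 3*x^2 + x*y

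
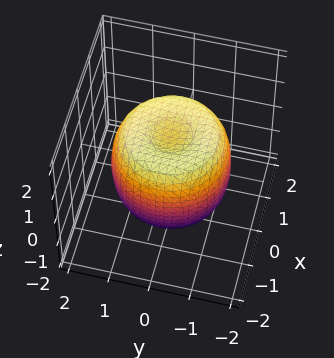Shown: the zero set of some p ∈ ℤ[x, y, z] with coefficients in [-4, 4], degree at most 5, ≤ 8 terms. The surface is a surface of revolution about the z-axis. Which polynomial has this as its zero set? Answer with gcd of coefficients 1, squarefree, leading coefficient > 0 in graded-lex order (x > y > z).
2*x^4 + 4*x^2*y^2 + 2*y^4 - 3*x^2 - 3*y^2 + 2*z^2 - 2

1. deg p = 4.
2. By symmetry, every cross-section ⟂ z is a circle, so x, y appear only via x² + y².
3. Against the integer gridlines: a circular section at z = -1 has radius between 1 and 2; among the integer gridlines, it crosses the z-axis at z ∈ {-1, 1}.
4. Matching integer coefficients to the picture gives p.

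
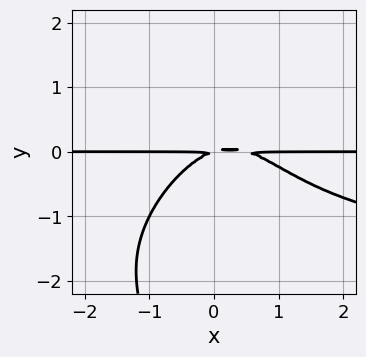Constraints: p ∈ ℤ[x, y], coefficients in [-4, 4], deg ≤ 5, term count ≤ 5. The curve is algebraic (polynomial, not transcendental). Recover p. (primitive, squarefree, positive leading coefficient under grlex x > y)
1. The degree is 4 — a generic line meets the curve in up to 4 points.
2. Observable constraints: the visible x-axis segment lies entirely on the curve.
3. Assembling these constraints gives the stated polynomial.

x^2*y^2 - x*y^3 + 2*x^2*y - x*y + 3*y^2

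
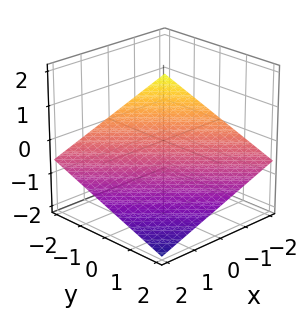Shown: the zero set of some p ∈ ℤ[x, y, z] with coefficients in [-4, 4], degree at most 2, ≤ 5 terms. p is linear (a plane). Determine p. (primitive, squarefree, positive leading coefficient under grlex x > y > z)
First, deg p = 1.
Next, reading off the gridlines: one y-axis crossing is at y = -2; it crosses the x-axis at the gridline x = -2.
Finally, together with the visible shape, these determine p as stated.

x + y + 3*z + 2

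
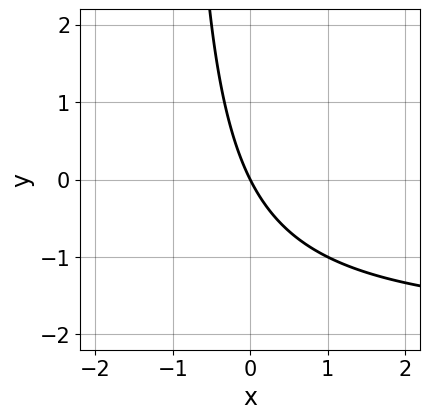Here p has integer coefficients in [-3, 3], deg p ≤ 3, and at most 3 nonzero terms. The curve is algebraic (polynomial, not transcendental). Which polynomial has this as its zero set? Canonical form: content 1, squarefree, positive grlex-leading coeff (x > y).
x*y + 2*x + y

deg p = 2. A generic line meets the curve in up to 2 points.
Reading off the gridlines: it meets the x-axis at x = 0 (among the integer gridlines); it crosses the y-axis at the gridline y = 0.
Fitting integer coefficients to these (and the overall shape) gives p.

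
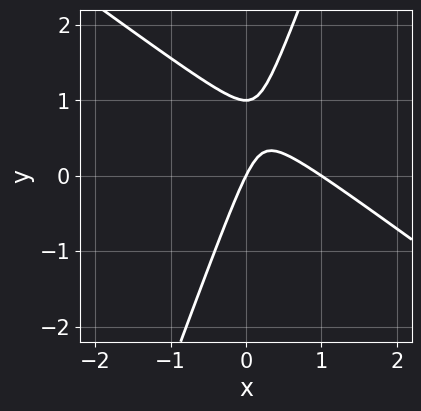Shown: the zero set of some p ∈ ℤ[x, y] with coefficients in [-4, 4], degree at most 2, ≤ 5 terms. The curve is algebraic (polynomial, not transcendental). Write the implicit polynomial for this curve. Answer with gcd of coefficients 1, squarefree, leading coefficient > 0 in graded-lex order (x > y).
2*x^2 + 2*x*y - y^2 - 2*x + y

deg p = 2.
Checking where it meets the axes: among the integer gridlines, it crosses the x-axis at x ∈ {0, 1}; the y-axis gridline crossings are at y ∈ {0, 1}.
Fitting integer coefficients to these (and the overall shape) gives p.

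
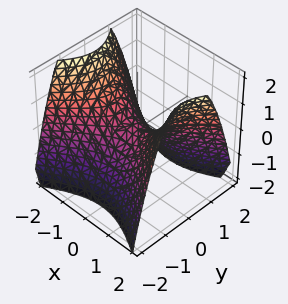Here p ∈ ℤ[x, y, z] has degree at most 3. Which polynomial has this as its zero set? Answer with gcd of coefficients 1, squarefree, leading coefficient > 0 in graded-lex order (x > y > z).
2*x^2 - 3*y^2 - 3*z

(a) deg p = 2. A saddle surface; a quadric.
(b) Symmetries: the y ↦ −y reflection is a symmetry, so y appears only in even powers; mirror symmetry x ↦ −x ⇒ only even powers of x.
(c) From the visible intercepts: it meets the x-axis at x = 0 (among the integer gridlines); one y-axis crossing is at y = 0; it crosses the z-axis at the gridline z = 0.
(d) Matching integer coefficients to the picture gives p.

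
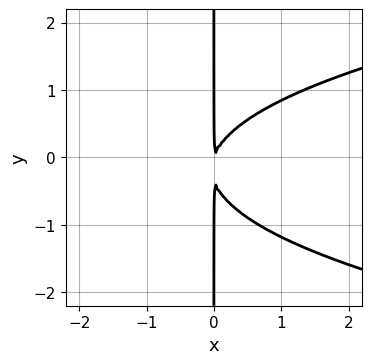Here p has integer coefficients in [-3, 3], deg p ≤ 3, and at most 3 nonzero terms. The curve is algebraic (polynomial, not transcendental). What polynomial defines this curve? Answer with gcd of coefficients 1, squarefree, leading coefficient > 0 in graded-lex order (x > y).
3*x*y^2 - 3*x^2 + x*y

(a) deg p = 3. The shape is more complex than any degree-2 curve.
(b) From the axis intercepts and sections: the visible y-axis segment lies entirely on the curve.
(c) Solving for integer coefficients yields p as stated.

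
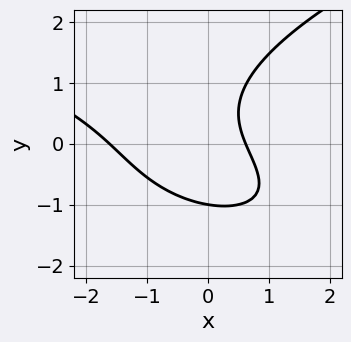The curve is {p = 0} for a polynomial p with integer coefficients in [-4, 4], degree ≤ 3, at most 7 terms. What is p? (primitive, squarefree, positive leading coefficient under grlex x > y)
2*y^3 - 2*x^2 - 3*x*y - 2*x + 2

(a) The degree is 3 — a generic line meets the curve in up to 3 points.
(b) Checking where it meets the axes: one y-axis crossing is at y = -1.
(c) The integer polynomial consistent with all of this is the stated p.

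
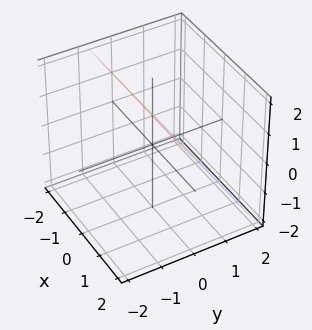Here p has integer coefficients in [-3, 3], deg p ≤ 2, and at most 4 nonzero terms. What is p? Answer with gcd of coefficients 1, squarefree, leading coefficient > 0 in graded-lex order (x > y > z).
First, the degree is 1 — every cross-section is a straight line — this is a plane.
Then, against the integer gridlines: it misses every integer gridline on the x-axis; it crosses the z-axis at the gridline z = 1.
Finally, these observations pin down the coefficients.

3*y + 2*z - 2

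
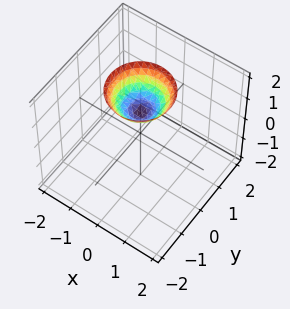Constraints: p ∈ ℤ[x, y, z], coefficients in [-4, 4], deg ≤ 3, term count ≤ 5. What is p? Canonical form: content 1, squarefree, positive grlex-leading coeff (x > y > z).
First, deg p = 2.
Next, by symmetry, the z-axis is an axis of rotation, so x and y enter only as x² + y².
Next, from the axis intercepts and sections: it crosses the z-axis at the gridline z = 1; no x-intercept at any integer in the box.
Finally, solving for integer coefficients yields p as stated.

x^2 + y^2 - z + 1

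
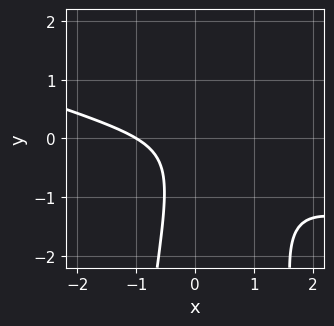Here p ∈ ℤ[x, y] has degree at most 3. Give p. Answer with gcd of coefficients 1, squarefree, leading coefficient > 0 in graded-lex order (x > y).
deg p = 3. No degree-2 curve has this shape.
From the visible intercepts: the curve avoids every integer y-axis point in the box; it meets the x-axis at x = -1 (among the integer gridlines).
These observations pin down the coefficients.

x^3 + 3*x^2*y - 2*x*y + y^2 + 1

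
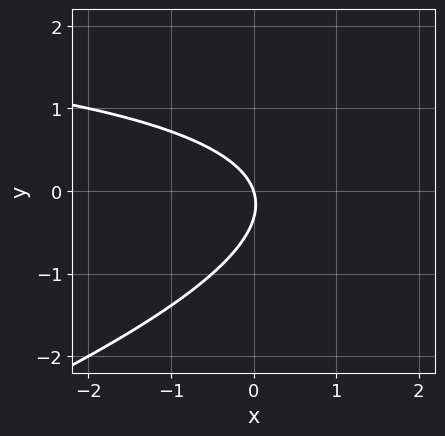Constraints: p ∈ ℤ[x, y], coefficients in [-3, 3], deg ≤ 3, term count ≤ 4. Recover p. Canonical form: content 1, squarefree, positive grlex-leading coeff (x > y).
(a) deg p = 2. No degree-1 curve has this shape.
(b) From the visible intercepts: it crosses the y-axis at the gridline y = 0; one x-axis crossing is at x = 0.
(c) Putting this together gives p.

x*y - 3*y^2 - 3*x - y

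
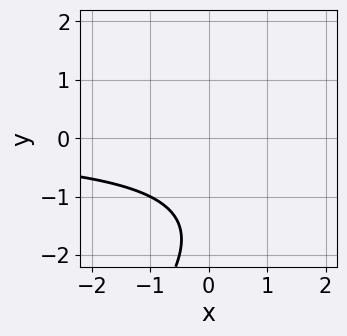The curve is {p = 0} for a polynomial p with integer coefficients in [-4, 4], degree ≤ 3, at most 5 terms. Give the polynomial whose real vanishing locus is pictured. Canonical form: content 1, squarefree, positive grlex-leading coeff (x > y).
x*y - y^2 - 3*y - 3

(a) The degree is 2 — no degree-1 curve has this shape.
(b) Reading off the gridlines: no y-intercept at any integer in the box; the curve avoids every integer x-axis point in the box.
(c) Matching integer coefficients to the picture gives p.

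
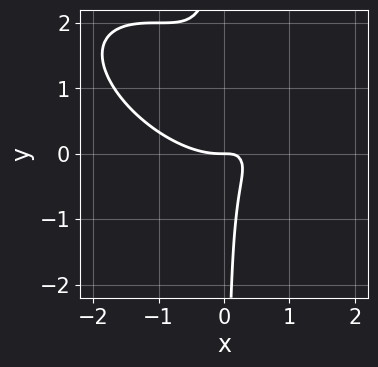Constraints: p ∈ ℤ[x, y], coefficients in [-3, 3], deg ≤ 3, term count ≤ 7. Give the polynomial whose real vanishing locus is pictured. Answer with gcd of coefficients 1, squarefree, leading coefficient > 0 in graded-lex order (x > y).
First, the degree is 3 — no degree-2 curve has this shape.
Next, observable constraints: one y-axis crossing is at y = 0; it crosses the x-axis at the gridline x = 0.
Finally, assembling these constraints gives the stated polynomial.

2*x^3 + 3*x^2*y + 3*x*y^2 - 3*x*y + y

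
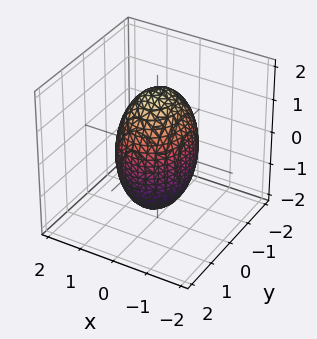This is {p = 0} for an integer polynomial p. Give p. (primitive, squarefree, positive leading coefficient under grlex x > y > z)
1. The degree is 2 — bounded and convex; a quadric.
2. Symmetries: mirror symmetry x ↦ −x ⇒ only even powers of x; the z ↦ −z reflection is a symmetry, so z appears only in even powers; mirror symmetry y ↦ −y ⇒ only even powers of y.
3. Observable constraints: among the integer gridlines, it crosses the x-axis at x ∈ {-1, 1}.
4. The integer polynomial consistent with all of this is the stated p.

3*x^2 + 2*y^2 + z^2 - 3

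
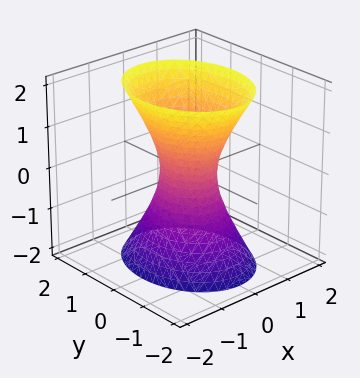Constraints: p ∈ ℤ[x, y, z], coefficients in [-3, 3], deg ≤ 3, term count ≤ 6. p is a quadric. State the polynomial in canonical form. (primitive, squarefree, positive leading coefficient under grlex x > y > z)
3*x^2 + 2*y^2 - z^2 - 1

1. Degree: one connected sheet with a waist; a quadric, so deg p = 2.
2. Symmetries: it's symmetric under z → −z, forcing even powers of z; it's symmetric under y → −y, forcing even powers of y; mirror symmetry x ↦ −x ⇒ only even powers of x.
3. Checking where it meets the axes: the surface avoids every integer z-axis point in the box.
4. Putting this together gives p.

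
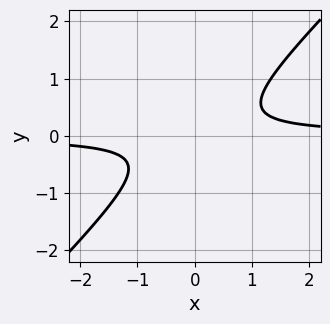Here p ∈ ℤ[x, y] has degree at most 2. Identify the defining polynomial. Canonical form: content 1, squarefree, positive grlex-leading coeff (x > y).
Degree: no degree-1 curve has this shape, so deg p = 2.
From the axis intercepts and sections: no x-intercept at any integer in the box; it misses every integer gridline on the y-axis.
These observations pin down the coefficients.

3*x*y - 3*y^2 - 1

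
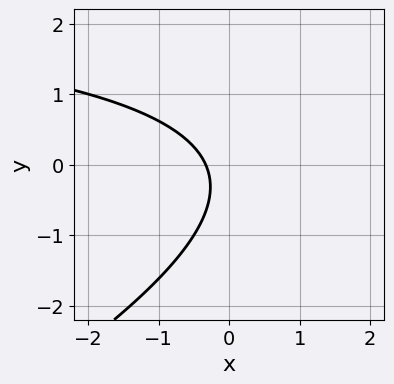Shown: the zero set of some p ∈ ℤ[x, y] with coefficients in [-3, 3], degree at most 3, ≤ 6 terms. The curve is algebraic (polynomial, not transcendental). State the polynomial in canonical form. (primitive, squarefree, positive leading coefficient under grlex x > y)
First, degree: a generic line meets the curve in up to 2 points, so deg p = 2.
Then, from the visible intercepts: the curve avoids every integer y-axis point in the box.
Finally, together with the visible shape, these determine p as stated.

x*y - 2*y^2 - 3*x - y - 1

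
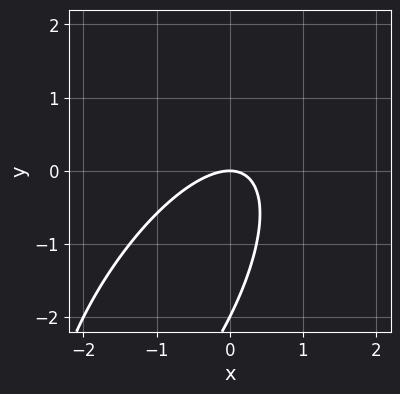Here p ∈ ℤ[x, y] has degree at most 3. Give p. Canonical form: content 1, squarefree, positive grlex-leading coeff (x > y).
2*x^2 - 2*x*y + y^2 + 2*y

(a) deg p = 2. The shape is more complex than any degree-1 curve.
(b) Checking where it meets the axes: one x-axis crossing is at x = 0; the y-axis gridline crossings are at y ∈ {-2, 0}.
(c) Fitting integer coefficients to these (and the overall shape) gives p.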